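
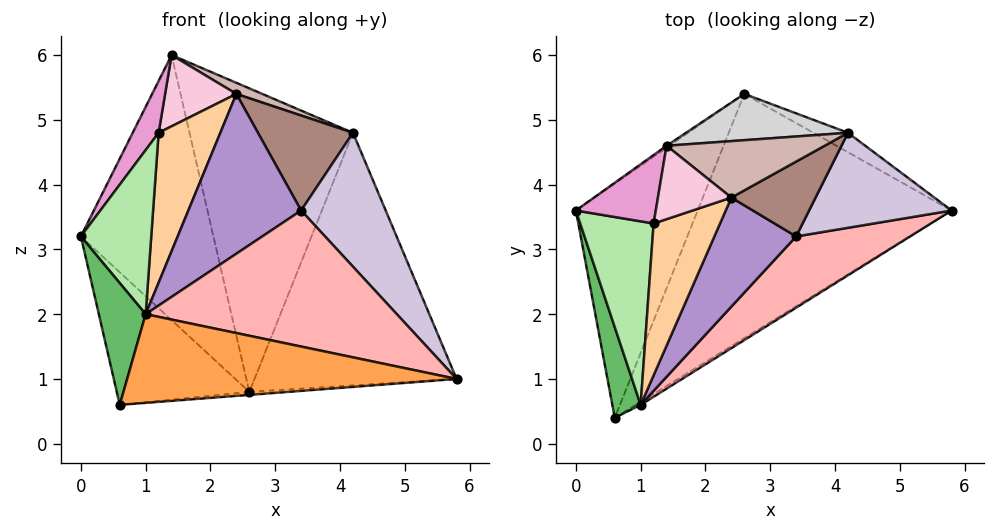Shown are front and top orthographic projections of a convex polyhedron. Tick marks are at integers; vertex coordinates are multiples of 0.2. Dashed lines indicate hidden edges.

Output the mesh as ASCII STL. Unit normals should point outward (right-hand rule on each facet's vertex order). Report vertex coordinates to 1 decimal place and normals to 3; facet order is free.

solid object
 facet normal -0.753 0.324 -0.573
  outer loop
   vertex 2.6 5.4 0.8
   vertex 0.6 0.4 0.6
   vertex 0.0 3.6 3.2
  endloop
 endfacet
 facet normal 0.069 0.012 -0.998
  outer loop
   vertex 2.6 5.4 0.8
   vertex 5.8 3.6 1.0
   vertex 0.6 0.4 0.6
  endloop
 endfacet
 facet normal 0.525 -0.850 -0.029
  outer loop
   vertex 1.0 0.6 2.0
   vertex 0.6 0.4 0.6
   vertex 5.8 3.6 1.0
  endloop
 endfacet
 facet normal -0.121 -0.698 0.706
  outer loop
   vertex 1.0 0.6 2.0
   vertex 2.4 3.8 5.4
   vertex 1.2 3.4 4.8
  endloop
 endfacet
 facet normal -0.861 -0.409 0.304
  outer loop
   vertex 1.0 0.6 2.0
   vertex 0.0 3.6 3.2
   vertex 0.6 0.4 0.6
  endloop
 endfacet
 facet normal -0.741 -0.447 0.500
  outer loop
   vertex 1.0 0.6 2.0
   vertex 1.2 3.4 4.8
   vertex 0.0 3.6 3.2
  endloop
 endfacet
 facet normal 0.492 0.868 -0.067
  outer loop
   vertex 4.2 4.8 4.8
   vertex 5.8 3.6 1.0
   vertex 2.6 5.4 0.8
  endloop
 endfacet
 facet normal 0.545 -0.743 0.389
  outer loop
   vertex 3.4 3.2 3.6
   vertex 1.0 0.6 2.0
   vertex 5.8 3.6 1.0
  endloop
 endfacet
 facet normal 0.461 -0.733 0.500
  outer loop
   vertex 3.4 3.2 3.6
   vertex 2.4 3.8 5.4
   vertex 1.0 0.6 2.0
  endloop
 endfacet
 facet normal 0.607 -0.648 0.460
  outer loop
   vertex 3.4 3.2 3.6
   vertex 5.8 3.6 1.0
   vertex 4.2 4.8 4.8
  endloop
 endfacet
 facet normal 0.541 -0.661 0.521
  outer loop
   vertex 3.4 3.2 3.6
   vertex 4.2 4.8 4.8
   vertex 2.4 3.8 5.4
  endloop
 endfacet
 facet normal 0.398 -0.177 0.900
  outer loop
   vertex 1.4 4.6 6.0
   vertex 2.4 3.8 5.4
   vertex 4.2 4.8 4.8
  endloop
 endfacet
 facet normal -0.758 -0.393 0.520
  outer loop
   vertex 1.4 4.6 6.0
   vertex 0.0 3.6 3.2
   vertex 1.2 3.4 4.8
  endloop
 endfacet
 facet normal -0.126 -0.691 0.712
  outer loop
   vertex 1.4 4.6 6.0
   vertex 1.2 3.4 4.8
   vertex 2.4 3.8 5.4
  endloop
 endfacet
 facet normal -0.573 0.820 -0.006
  outer loop
   vertex 1.4 4.6 6.0
   vertex 2.6 5.4 0.8
   vertex 0.0 3.6 3.2
  endloop
 endfacet
 facet normal -0.006 0.989 0.151
  outer loop
   vertex 1.4 4.6 6.0
   vertex 4.2 4.8 4.8
   vertex 2.6 5.4 0.8
  endloop
 endfacet
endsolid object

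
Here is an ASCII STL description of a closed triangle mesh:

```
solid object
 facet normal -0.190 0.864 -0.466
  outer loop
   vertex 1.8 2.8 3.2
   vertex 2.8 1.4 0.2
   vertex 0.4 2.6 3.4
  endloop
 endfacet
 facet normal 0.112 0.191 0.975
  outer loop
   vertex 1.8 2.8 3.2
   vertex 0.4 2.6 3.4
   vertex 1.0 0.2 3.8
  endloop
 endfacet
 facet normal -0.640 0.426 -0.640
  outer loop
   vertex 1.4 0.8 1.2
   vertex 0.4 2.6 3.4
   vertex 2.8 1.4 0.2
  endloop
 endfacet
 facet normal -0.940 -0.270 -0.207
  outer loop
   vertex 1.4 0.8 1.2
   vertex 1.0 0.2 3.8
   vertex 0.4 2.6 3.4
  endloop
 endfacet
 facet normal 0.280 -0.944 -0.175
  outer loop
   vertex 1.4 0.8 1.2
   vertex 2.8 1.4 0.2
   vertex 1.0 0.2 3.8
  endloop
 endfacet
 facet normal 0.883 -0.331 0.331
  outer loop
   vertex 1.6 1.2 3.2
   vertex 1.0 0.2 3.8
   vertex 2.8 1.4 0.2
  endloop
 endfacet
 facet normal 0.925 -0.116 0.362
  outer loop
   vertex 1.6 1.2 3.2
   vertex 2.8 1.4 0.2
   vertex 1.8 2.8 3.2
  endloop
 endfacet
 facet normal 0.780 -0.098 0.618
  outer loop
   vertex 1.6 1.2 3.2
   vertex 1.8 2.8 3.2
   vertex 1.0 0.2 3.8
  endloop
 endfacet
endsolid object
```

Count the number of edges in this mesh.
12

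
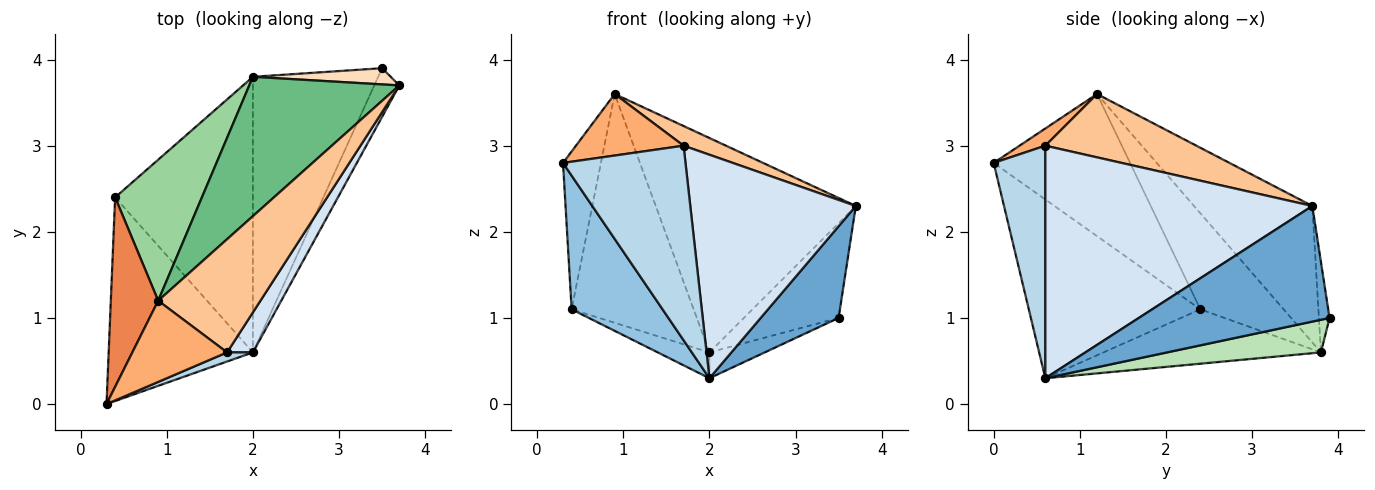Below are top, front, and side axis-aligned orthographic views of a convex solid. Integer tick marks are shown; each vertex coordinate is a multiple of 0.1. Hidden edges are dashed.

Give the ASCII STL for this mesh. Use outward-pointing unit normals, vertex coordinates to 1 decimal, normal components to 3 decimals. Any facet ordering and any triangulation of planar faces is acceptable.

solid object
 facet normal 0.908 -0.371 -0.197
  outer loop
   vertex 3.5 3.9 1.0
   vertex 3.7 3.7 2.3
   vertex 2.0 0.6 0.3
  endloop
 endfacet
 facet normal -0.719 -0.381 -0.581
  outer loop
   vertex 0.4 2.4 1.1
   vertex 2.0 0.6 0.3
   vertex 0.3 0.0 2.8
  endloop
 endfacet
 facet normal 0.388 -0.921 0.043
  outer loop
   vertex 1.7 0.6 3.0
   vertex 0.3 0.0 2.8
   vertex 2.0 0.6 0.3
  endloop
 endfacet
 facet normal 0.846 -0.525 0.094
  outer loop
   vertex 1.7 0.6 3.0
   vertex 2.0 0.6 0.3
   vertex 3.7 3.7 2.3
  endloop
 endfacet
 facet normal -0.917 0.255 0.306
  outer loop
   vertex 0.9 1.2 3.6
   vertex 0.4 2.4 1.1
   vertex 0.3 0.0 2.8
  endloop
 endfacet
 facet normal 0.143 -0.598 0.789
  outer loop
   vertex 0.9 1.2 3.6
   vertex 0.3 0.0 2.8
   vertex 1.7 0.6 3.0
  endloop
 endfacet
 facet normal 0.521 -0.146 0.841
  outer loop
   vertex 0.9 1.2 3.6
   vertex 1.7 0.6 3.0
   vertex 3.7 3.7 2.3
  endloop
 endfacet
 facet normal -0.110 0.980 0.168
  outer loop
   vertex 2.0 3.8 0.6
   vertex 3.7 3.7 2.3
   vertex 3.5 3.9 1.0
  endloop
 endfacet
 facet normal -0.444 0.751 0.488
  outer loop
   vertex 2.0 3.8 0.6
   vertex 0.9 1.2 3.6
   vertex 3.7 3.7 2.3
  endloop
 endfacet
 facet normal -0.502 0.736 0.454
  outer loop
   vertex 2.0 3.8 0.6
   vertex 0.4 2.4 1.1
   vertex 0.9 1.2 3.6
  endloop
 endfacet
 facet normal 0.251 0.090 -0.964
  outer loop
   vertex 2.0 3.8 0.6
   vertex 3.5 3.9 1.0
   vertex 2.0 0.6 0.3
  endloop
 endfacet
 facet normal -0.366 0.087 -0.927
  outer loop
   vertex 2.0 3.8 0.6
   vertex 2.0 0.6 0.3
   vertex 0.4 2.4 1.1
  endloop
 endfacet
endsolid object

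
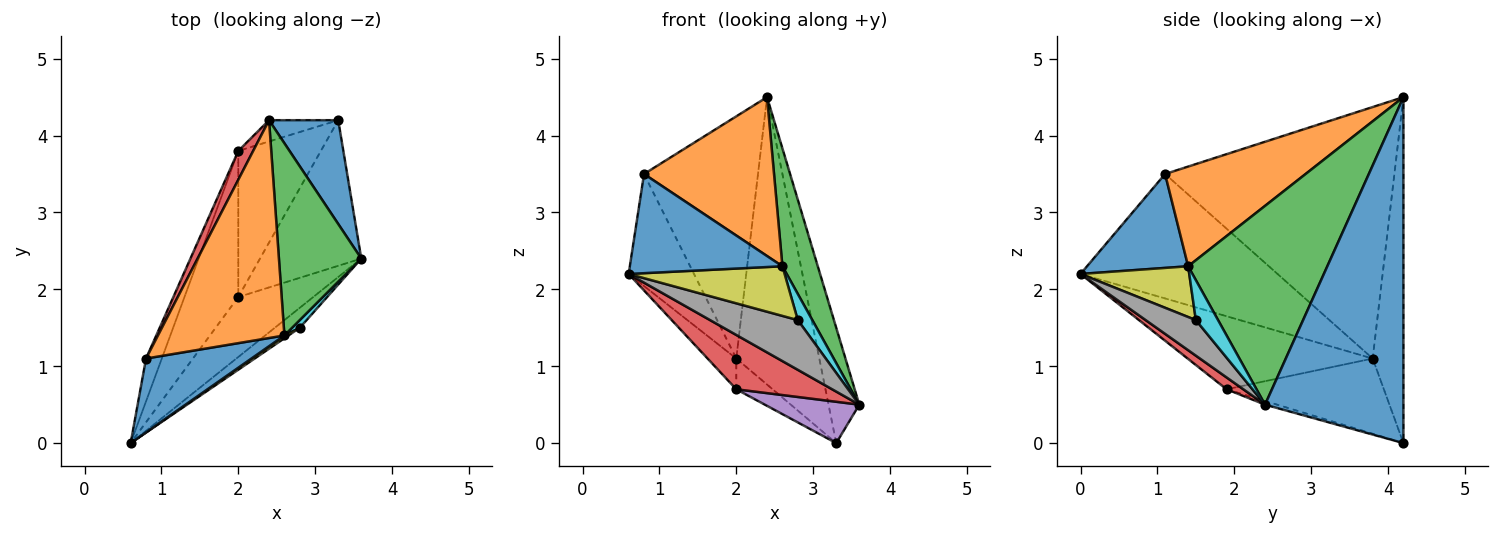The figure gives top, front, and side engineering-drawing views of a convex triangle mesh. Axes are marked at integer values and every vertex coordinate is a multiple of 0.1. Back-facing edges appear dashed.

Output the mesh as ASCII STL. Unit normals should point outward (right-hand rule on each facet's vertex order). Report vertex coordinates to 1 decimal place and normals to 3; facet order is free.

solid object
 facet normal 0.958 0.213 0.192
  outer loop
   vertex 3.3 4.2 0.0
   vertex 2.4 4.2 4.5
   vertex 3.6 2.4 0.5
  endloop
 endfacet
 facet normal -0.346 0.935 -0.069
  outer loop
   vertex 2.0 3.8 1.1
   vertex 2.4 4.2 4.5
   vertex 3.3 4.2 0.0
  endloop
 endfacet
 facet normal 0.899 -0.229 0.373
  outer loop
   vertex 2.6 1.4 2.3
   vertex 3.6 2.4 0.5
   vertex 2.4 4.2 4.5
  endloop
 endfacet
 facet normal 0.116 -0.667 -0.736
  outer loop
   vertex 2.0 1.9 0.7
   vertex 3.6 2.4 0.5
   vertex 0.6 0.0 2.2
  endloop
 endfacet
 facet normal -0.035 -0.273 -0.961
  outer loop
   vertex 2.0 1.9 0.7
   vertex 3.3 4.2 0.0
   vertex 3.6 2.4 0.5
  endloop
 endfacet
 facet normal -0.799 0.124 -0.589
  outer loop
   vertex 2.0 1.9 0.7
   vertex 0.6 0.0 2.2
   vertex 2.0 3.8 1.1
  endloop
 endfacet
 facet normal -0.665 0.154 -0.730
  outer loop
   vertex 2.0 1.9 0.7
   vertex 2.0 3.8 1.1
   vertex 3.3 4.2 0.0
  endloop
 endfacet
 facet normal 0.469 -0.819 -0.329
  outer loop
   vertex 2.8 1.5 1.6
   vertex 0.6 0.0 2.2
   vertex 3.6 2.4 0.5
  endloop
 endfacet
 facet normal 0.571 -0.819 0.046
  outer loop
   vertex 2.8 1.5 1.6
   vertex 2.6 1.4 2.3
   vertex 0.6 0.0 2.2
  endloop
 endfacet
 facet normal 0.826 -0.540 0.159
  outer loop
   vertex 2.8 1.5 1.6
   vertex 3.6 2.4 0.5
   vertex 2.6 1.4 2.3
  endloop
 endfacet
 facet normal 0.469 -0.708 0.527
  outer loop
   vertex 0.8 1.1 3.5
   vertex 0.6 0.0 2.2
   vertex 2.6 1.4 2.3
  endloop
 endfacet
 facet normal 0.537 -0.497 0.681
  outer loop
   vertex 0.8 1.1 3.5
   vertex 2.6 1.4 2.3
   vertex 2.4 4.2 4.5
  endloop
 endfacet
 facet normal -0.942 0.313 -0.120
  outer loop
   vertex 0.8 1.1 3.5
   vertex 2.0 3.8 1.1
   vertex 0.6 0.0 2.2
  endloop
 endfacet
 facet normal -0.894 0.444 0.053
  outer loop
   vertex 0.8 1.1 3.5
   vertex 2.4 4.2 4.5
   vertex 2.0 3.8 1.1
  endloop
 endfacet
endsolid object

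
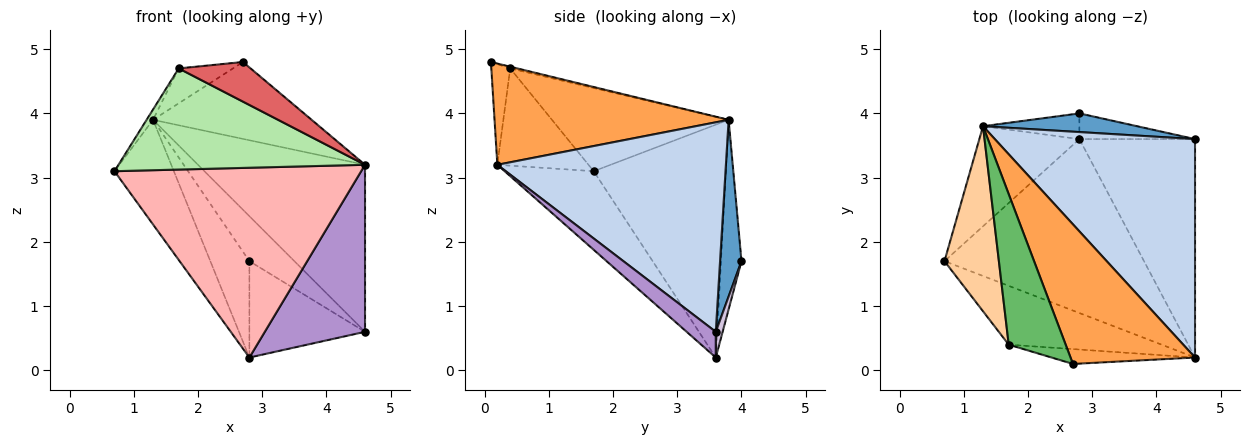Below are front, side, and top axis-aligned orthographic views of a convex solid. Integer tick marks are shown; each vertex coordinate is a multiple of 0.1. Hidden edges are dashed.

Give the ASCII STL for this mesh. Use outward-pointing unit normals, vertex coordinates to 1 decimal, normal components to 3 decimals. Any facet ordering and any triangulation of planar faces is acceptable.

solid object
 facet normal 0.403 0.845 0.351
  outer loop
   vertex 1.3 3.8 3.9
   vertex 4.6 3.6 0.6
   vertex 2.8 4.0 1.7
  endloop
 endfacet
 facet normal 0.639 0.467 0.611
  outer loop
   vertex 4.6 0.2 3.2
   vertex 4.6 3.6 0.6
   vertex 1.3 3.8 3.9
  endloop
 endfacet
 facet normal 0.580 0.393 0.713
  outer loop
   vertex 4.6 0.2 3.2
   vertex 1.3 3.8 3.9
   vertex 2.7 0.1 4.8
  endloop
 endfacet
 facet normal -0.836 0.030 0.547
  outer loop
   vertex 1.7 0.4 4.7
   vertex 1.3 3.8 3.9
   vertex 0.7 1.7 3.1
  endloop
 endfacet
 facet normal -0.030 0.226 0.974
  outer loop
   vertex 1.7 0.4 4.7
   vertex 2.7 0.1 4.8
   vertex 1.3 3.8 3.9
  endloop
 endfacet
 facet normal -0.304 -0.823 -0.479
  outer loop
   vertex 1.7 0.4 4.7
   vertex 0.7 1.7 3.1
   vertex 4.6 0.2 3.2
  endloop
 endfacet
 facet normal -0.239 -0.909 -0.340
  outer loop
   vertex 1.7 0.4 4.7
   vertex 4.6 0.2 3.2
   vertex 2.7 0.1 4.8
  endloop
 endfacet
 facet normal -0.257 -0.712 -0.653
  outer loop
   vertex 2.8 3.6 0.2
   vertex 4.6 0.2 3.2
   vertex 0.7 1.7 3.1
  endloop
 endfacet
 facet normal 0.174 -0.598 -0.782
  outer loop
   vertex 2.8 3.6 0.2
   vertex 4.6 3.6 0.6
   vertex 4.6 0.2 3.2
  endloop
 endfacet
 facet normal 0.057 0.965 -0.257
  outer loop
   vertex 2.8 3.6 0.2
   vertex 2.8 4.0 1.7
   vertex 4.6 3.6 0.6
  endloop
 endfacet
 facet normal -0.849 0.382 -0.365
  outer loop
   vertex 2.8 3.6 0.2
   vertex 0.7 1.7 3.1
   vertex 1.3 3.8 3.9
  endloop
 endfacet
 facet normal -0.452 0.862 -0.230
  outer loop
   vertex 2.8 3.6 0.2
   vertex 1.3 3.8 3.9
   vertex 2.8 4.0 1.7
  endloop
 endfacet
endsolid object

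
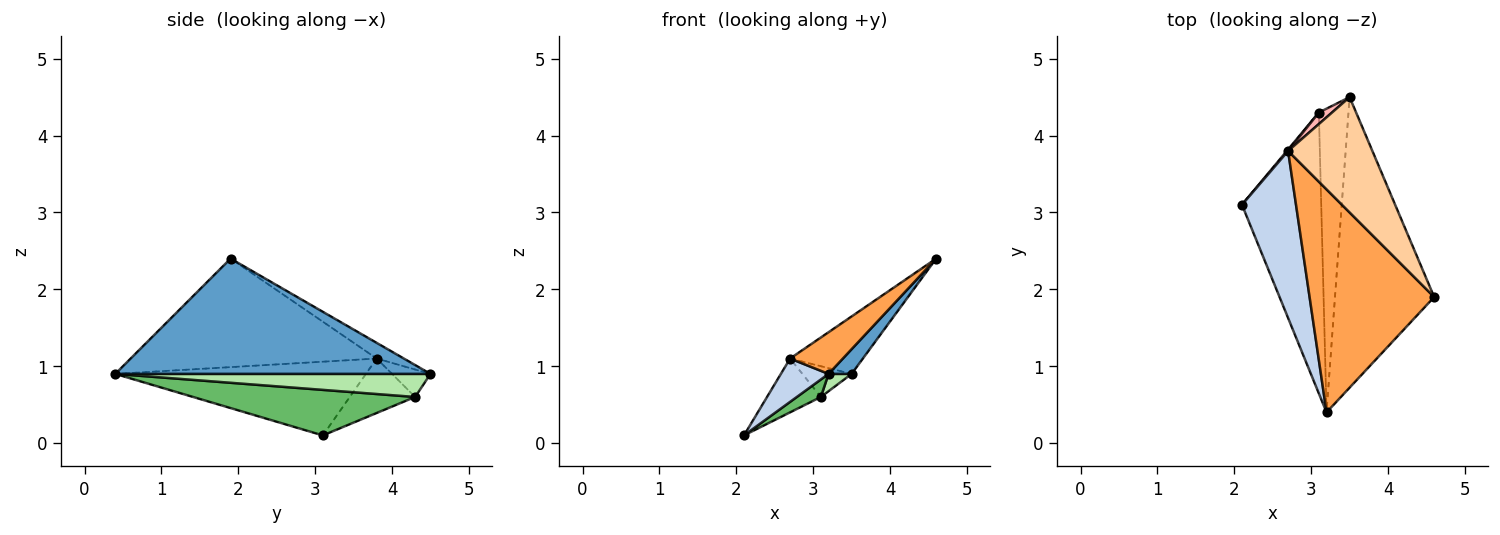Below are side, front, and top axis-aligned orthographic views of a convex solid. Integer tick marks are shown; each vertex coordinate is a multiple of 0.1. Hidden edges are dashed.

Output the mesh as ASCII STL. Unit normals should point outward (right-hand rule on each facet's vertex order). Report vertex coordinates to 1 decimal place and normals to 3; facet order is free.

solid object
 facet normal 0.757 -0.055 -0.651
  outer loop
   vertex 3.5 4.5 0.9
   vertex 4.6 1.9 2.4
   vertex 3.2 0.4 0.9
  endloop
 endfacet
 facet normal -0.797 -0.152 0.584
  outer loop
   vertex 2.7 3.8 1.1
   vertex 2.1 3.1 0.1
   vertex 3.2 0.4 0.9
  endloop
 endfacet
 facet normal -0.650 -0.140 0.747
  outer loop
   vertex 2.7 3.8 1.1
   vertex 3.2 0.4 0.9
   vertex 4.6 1.9 2.4
  endloop
 endfacet
 facet normal -0.164 0.440 0.883
  outer loop
   vertex 2.7 3.8 1.1
   vertex 4.6 1.9 2.4
   vertex 3.5 4.5 0.9
  endloop
 endfacet
 facet normal 0.498 -0.054 -0.866
  outer loop
   vertex 3.1 4.3 0.6
   vertex 3.2 0.4 0.9
   vertex 2.1 3.1 0.1
  endloop
 endfacet
 facet normal 0.614 -0.045 -0.788
  outer loop
   vertex 3.1 4.3 0.6
   vertex 3.5 4.5 0.9
   vertex 3.2 0.4 0.9
  endloop
 endfacet
 facet normal -0.772 0.636 0.018
  outer loop
   vertex 3.1 4.3 0.6
   vertex 2.1 3.1 0.1
   vertex 2.7 3.8 1.1
  endloop
 endfacet
 facet normal -0.590 0.756 0.283
  outer loop
   vertex 3.1 4.3 0.6
   vertex 2.7 3.8 1.1
   vertex 3.5 4.5 0.9
  endloop
 endfacet
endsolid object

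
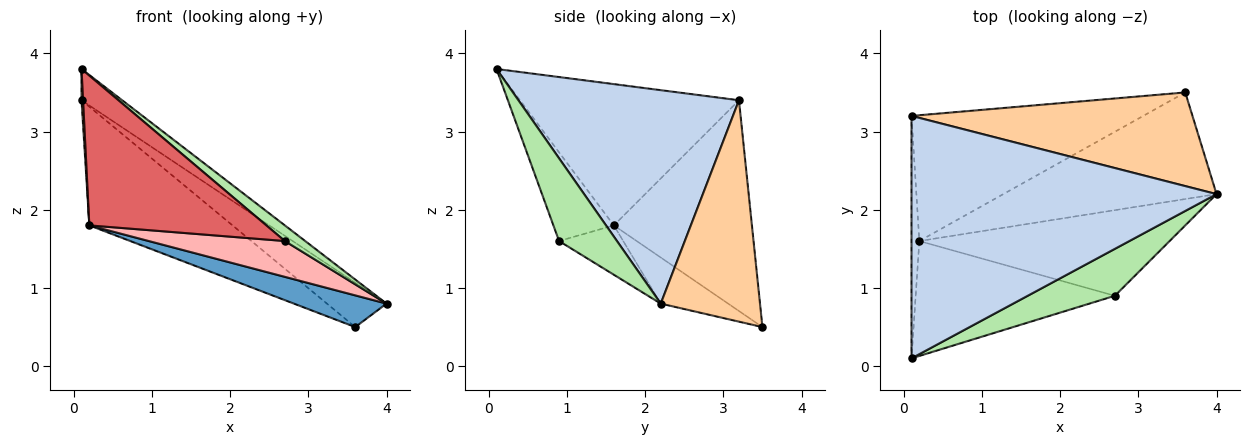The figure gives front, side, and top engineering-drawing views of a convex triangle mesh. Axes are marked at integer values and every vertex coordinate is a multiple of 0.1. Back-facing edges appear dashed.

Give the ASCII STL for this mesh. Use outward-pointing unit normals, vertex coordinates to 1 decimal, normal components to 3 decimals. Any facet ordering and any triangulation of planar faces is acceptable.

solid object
 facet normal -0.203 -0.279 -0.939
  outer loop
   vertex 0.2 1.6 1.8
   vertex 3.6 3.5 0.5
   vertex 4.0 2.2 0.8
  endloop
 endfacet
 facet normal 0.570 0.105 0.815
  outer loop
   vertex 0.1 3.2 3.4
   vertex 0.1 0.1 3.8
   vertex 4.0 2.2 0.8
  endloop
 endfacet
 facet normal -0.998 -0.007 -0.055
  outer loop
   vertex 0.1 3.2 3.4
   vertex 0.2 1.6 1.8
   vertex 0.1 0.1 3.8
  endloop
 endfacet
 facet normal 0.580 0.348 0.736
  outer loop
   vertex 0.1 3.2 3.4
   vertex 4.0 2.2 0.8
   vertex 3.6 3.5 0.5
  endloop
 endfacet
 facet normal -0.552 0.572 -0.607
  outer loop
   vertex 0.1 3.2 3.4
   vertex 3.6 3.5 0.5
   vertex 0.2 1.6 1.8
  endloop
 endfacet
 facet normal 0.669 -0.235 0.705
  outer loop
   vertex 2.7 0.9 1.6
   vertex 4.0 2.2 0.8
   vertex 0.1 0.1 3.8
  endloop
 endfacet
 facet normal -0.261 -0.766 -0.587
  outer loop
   vertex 2.7 0.9 1.6
   vertex 0.1 0.1 3.8
   vertex 0.2 1.6 1.8
  endloop
 endfacet
 facet normal -0.179 -0.380 -0.908
  outer loop
   vertex 2.7 0.9 1.6
   vertex 0.2 1.6 1.8
   vertex 4.0 2.2 0.8
  endloop
 endfacet
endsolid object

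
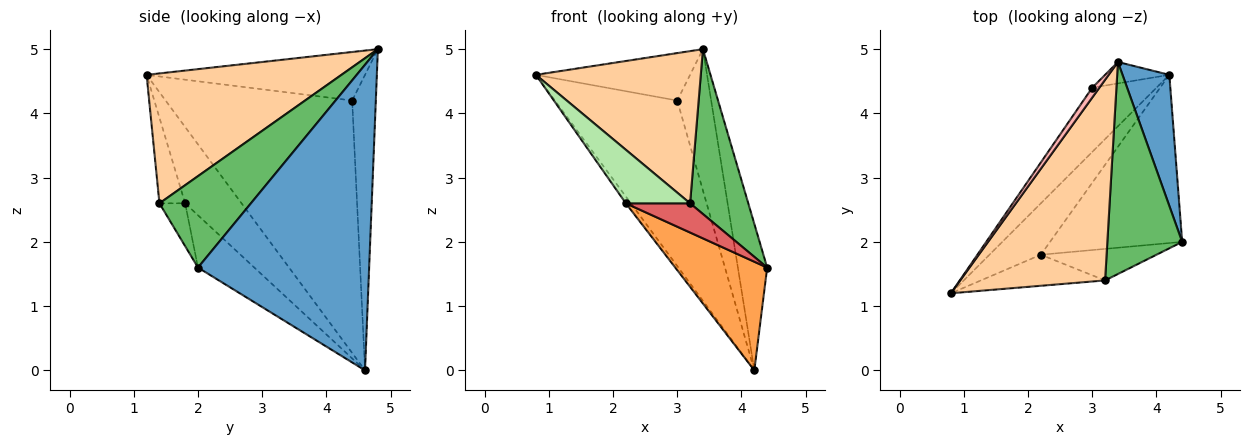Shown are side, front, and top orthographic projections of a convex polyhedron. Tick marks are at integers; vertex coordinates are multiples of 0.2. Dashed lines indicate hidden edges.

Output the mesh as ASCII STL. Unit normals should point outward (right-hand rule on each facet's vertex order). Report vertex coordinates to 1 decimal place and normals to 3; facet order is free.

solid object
 facet normal 0.975 0.167 0.149
  outer loop
   vertex 4.2 4.6 0.0
   vertex 3.4 4.8 5.0
   vertex 4.4 2.0 1.6
  endloop
 endfacet
 facet normal -0.827 0.074 -0.557
  outer loop
   vertex 2.2 1.8 2.6
   vertex 0.8 1.2 4.6
   vertex 4.2 4.6 0.0
  endloop
 endfacet
 facet normal -0.316 -0.515 -0.797
  outer loop
   vertex 2.2 1.8 2.6
   vertex 4.2 4.6 0.0
   vertex 4.4 2.0 1.6
  endloop
 endfacet
 facet normal 0.581 -0.492 0.648
  outer loop
   vertex 3.2 1.4 2.6
   vertex 3.4 4.8 5.0
   vertex 0.8 1.2 4.6
  endloop
 endfacet
 facet normal 0.694 -0.442 0.568
  outer loop
   vertex 3.2 1.4 2.6
   vertex 4.4 2.0 1.6
   vertex 3.4 4.8 5.0
  endloop
 endfacet
 facet normal -0.327 -0.817 -0.474
  outer loop
   vertex 3.2 1.4 2.6
   vertex 0.8 1.2 4.6
   vertex 2.2 1.8 2.6
  endloop
 endfacet
 facet normal -0.262 -0.656 -0.708
  outer loop
   vertex 3.2 1.4 2.6
   vertex 2.2 1.8 2.6
   vertex 4.4 2.0 1.6
  endloop
 endfacet
 facet normal -0.811 0.573 0.119
  outer loop
   vertex 3.0 4.4 4.2
   vertex 0.8 1.2 4.6
   vertex 3.4 4.8 5.0
  endloop
 endfacet
 facet normal -0.818 0.536 -0.208
  outer loop
   vertex 3.0 4.4 4.2
   vertex 4.2 4.6 0.0
   vertex 0.8 1.2 4.6
  endloop
 endfacet
 facet normal -0.567 0.814 -0.123
  outer loop
   vertex 3.0 4.4 4.2
   vertex 3.4 4.8 5.0
   vertex 4.2 4.6 0.0
  endloop
 endfacet
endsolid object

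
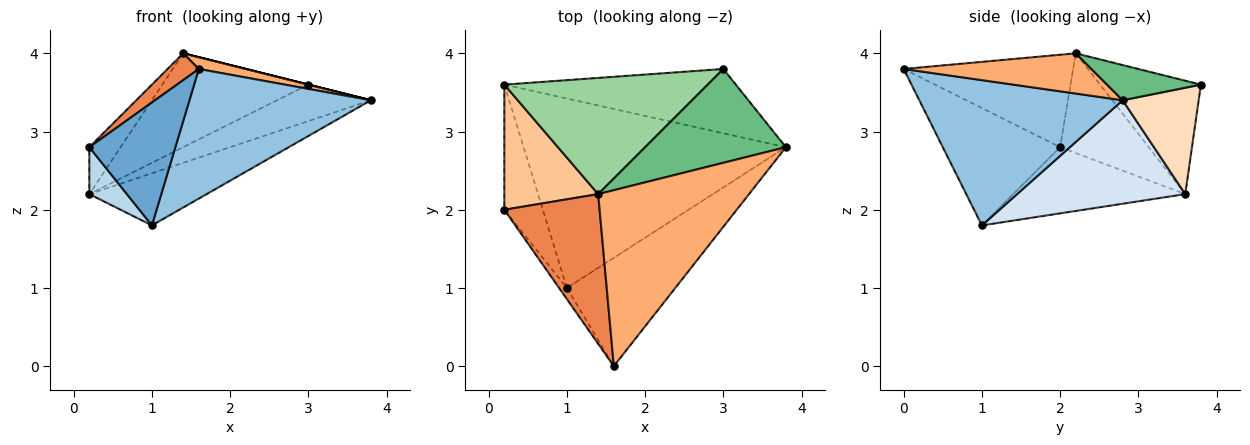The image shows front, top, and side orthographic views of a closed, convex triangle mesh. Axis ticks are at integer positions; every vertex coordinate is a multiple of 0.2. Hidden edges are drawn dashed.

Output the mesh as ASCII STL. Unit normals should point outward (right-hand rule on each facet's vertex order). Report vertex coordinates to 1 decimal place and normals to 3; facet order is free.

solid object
 facet normal -0.805 -0.591 -0.054
  outer loop
   vertex 1.0 1.0 1.8
   vertex 1.6 0.0 3.8
   vertex 0.2 2.0 2.8
  endloop
 endfacet
 facet normal 0.652 -0.582 -0.486
  outer loop
   vertex 1.0 1.0 1.8
   vertex 3.8 2.8 3.4
   vertex 1.6 0.0 3.8
  endloop
 endfacet
 facet normal -0.849 -0.185 -0.494
  outer loop
   vertex 0.2 3.6 2.2
   vertex 1.0 1.0 1.8
   vertex 0.2 2.0 2.8
  endloop
 endfacet
 facet normal 0.356 0.248 -0.901
  outer loop
   vertex 0.2 3.6 2.2
   vertex 3.8 2.8 3.4
   vertex 1.0 1.0 1.8
  endloop
 endfacet
 facet normal -0.691 -0.128 0.712
  outer loop
   vertex 1.4 2.2 4.0
   vertex 0.2 2.0 2.8
   vertex 1.6 0.0 3.8
  endloop
 endfacet
 facet normal 0.257 -0.064 0.964
  outer loop
   vertex 1.4 2.2 4.0
   vertex 1.6 0.0 3.8
   vertex 3.8 2.8 3.4
  endloop
 endfacet
 facet normal -0.705 0.249 0.664
  outer loop
   vertex 1.4 2.2 4.0
   vertex 0.2 3.6 2.2
   vertex 0.2 2.0 2.8
  endloop
 endfacet
 facet normal 0.371 0.458 -0.808
  outer loop
   vertex 3.0 3.8 3.6
   vertex 3.8 2.8 3.4
   vertex 0.2 3.6 2.2
  endloop
 endfacet
 facet normal 0.243 0.000 0.970
  outer loop
   vertex 3.0 3.8 3.6
   vertex 1.4 2.2 4.0
   vertex 3.8 2.8 3.4
  endloop
 endfacet
 facet normal -0.398 0.576 0.714
  outer loop
   vertex 3.0 3.8 3.6
   vertex 0.2 3.6 2.2
   vertex 1.4 2.2 4.0
  endloop
 endfacet
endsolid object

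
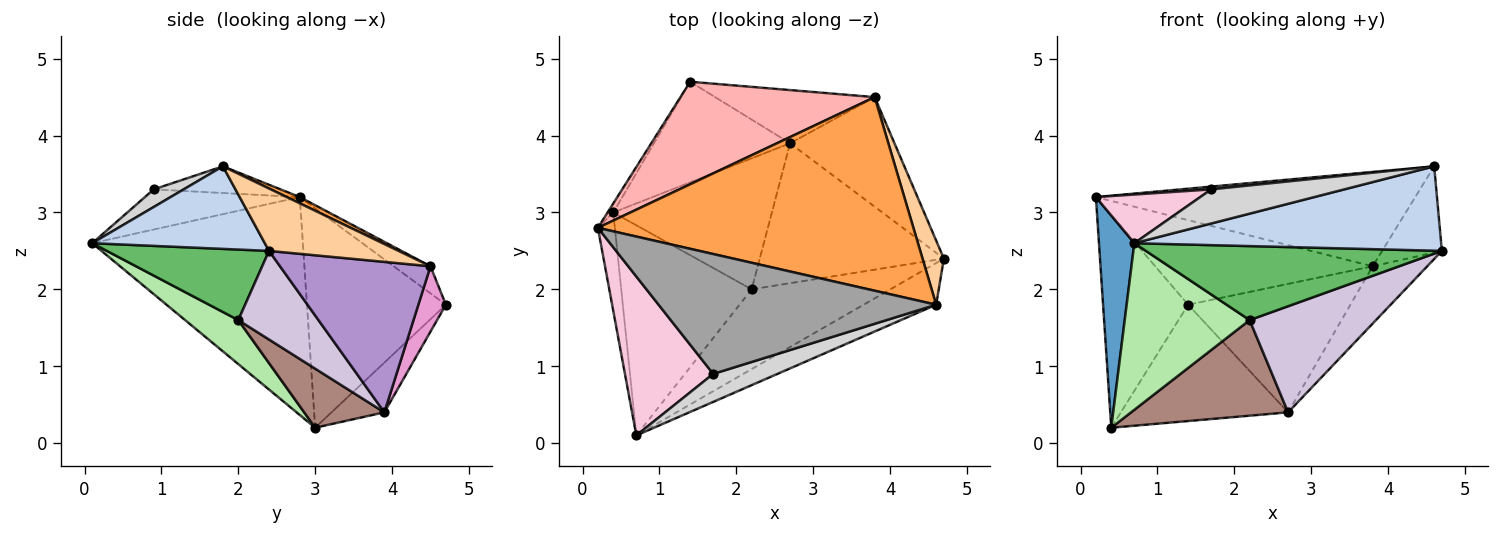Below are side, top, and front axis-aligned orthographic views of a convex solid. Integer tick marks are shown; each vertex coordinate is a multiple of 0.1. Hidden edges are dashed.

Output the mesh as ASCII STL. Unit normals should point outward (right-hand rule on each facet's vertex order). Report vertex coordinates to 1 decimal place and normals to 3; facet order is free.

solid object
 facet normal -0.983 -0.165 -0.077
  outer loop
   vertex 0.4 3.0 0.2
   vertex 0.7 0.1 2.6
   vertex 0.2 2.8 3.2
  endloop
 endfacet
 facet normal 0.450 -0.800 -0.396
  outer loop
   vertex 4.6 1.8 3.6
   vertex 0.7 0.1 2.6
   vertex 4.7 2.4 2.5
  endloop
 endfacet
 facet normal 0.018 0.438 0.899
  outer loop
   vertex 4.6 1.8 3.6
   vertex 3.8 4.5 2.3
   vertex 0.2 2.8 3.2
  endloop
 endfacet
 facet normal 0.867 0.400 0.297
  outer loop
   vertex 4.6 1.8 3.6
   vertex 4.7 2.4 2.5
   vertex 3.8 4.5 2.3
  endloop
 endfacet
 facet normal 0.349 -0.637 -0.687
  outer loop
   vertex 2.2 2.0 1.6
   vertex 4.7 2.4 2.5
   vertex 0.7 0.1 2.6
  endloop
 endfacet
 facet normal 0.256 -0.601 -0.758
  outer loop
   vertex 2.2 2.0 1.6
   vertex 0.7 0.1 2.6
   vertex 0.4 3.0 0.2
  endloop
 endfacet
 facet normal -0.853 0.522 -0.022
  outer loop
   vertex 1.4 4.7 1.8
   vertex 0.4 3.0 0.2
   vertex 0.2 2.8 3.2
  endloop
 endfacet
 facet normal -0.107 0.633 0.767
  outer loop
   vertex 1.4 4.7 1.8
   vertex 0.2 2.8 3.2
   vertex 3.8 4.5 2.3
  endloop
 endfacet
 facet normal 0.788 0.286 -0.546
  outer loop
   vertex 2.7 3.9 0.4
   vertex 3.8 4.5 2.3
   vertex 4.7 2.4 2.5
  endloop
 endfacet
 facet normal 0.358 -0.564 -0.744
  outer loop
   vertex 2.7 3.9 0.4
   vertex 4.7 2.4 2.5
   vertex 2.2 2.0 1.6
  endloop
 endfacet
 facet normal 0.288 -0.564 -0.774
  outer loop
   vertex 2.7 3.9 0.4
   vertex 2.2 2.0 1.6
   vertex 0.4 3.0 0.2
  endloop
 endfacet
 facet normal -0.233 0.736 -0.636
  outer loop
   vertex 2.7 3.9 0.4
   vertex 0.4 3.0 0.2
   vertex 1.4 4.7 1.8
  endloop
 endfacet
 facet normal 0.155 0.913 -0.378
  outer loop
   vertex 2.7 3.9 0.4
   vertex 1.4 4.7 1.8
   vertex 3.8 4.5 2.3
  endloop
 endfacet
 facet normal -0.399 -0.269 0.877
  outer loop
   vertex 1.7 0.9 3.3
   vertex 0.2 2.8 3.2
   vertex 0.7 0.1 2.6
  endloop
 endfacet
 facet normal -0.096 -0.023 0.995
  outer loop
   vertex 1.7 0.9 3.3
   vertex 4.6 1.8 3.6
   vertex 0.2 2.8 3.2
  endloop
 endfacet
 facet normal 0.172 -0.761 0.625
  outer loop
   vertex 1.7 0.9 3.3
   vertex 0.7 0.1 2.6
   vertex 4.6 1.8 3.6
  endloop
 endfacet
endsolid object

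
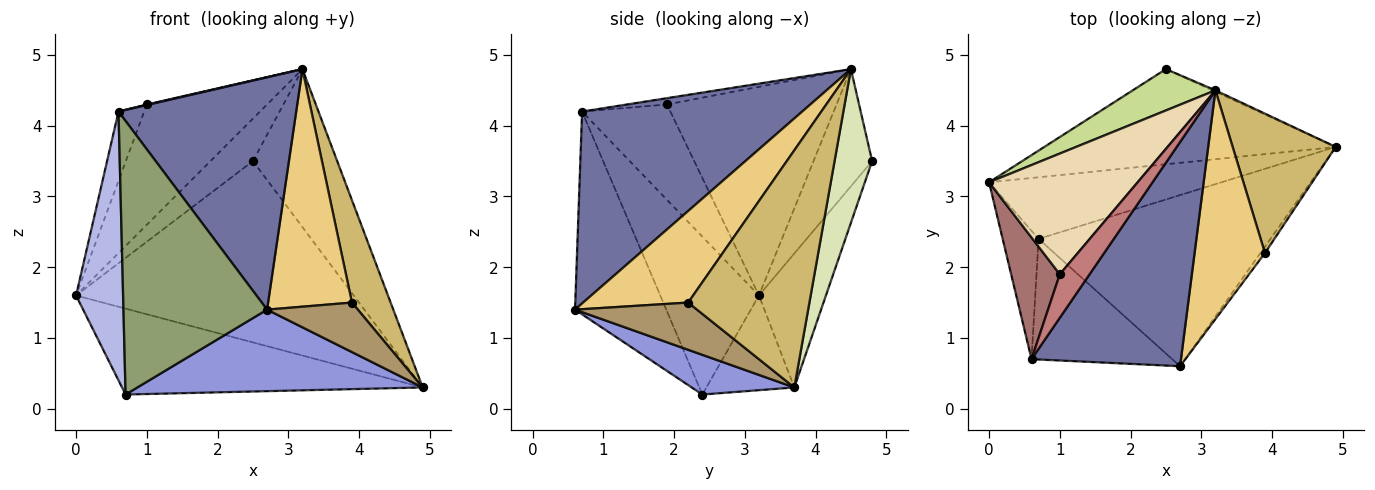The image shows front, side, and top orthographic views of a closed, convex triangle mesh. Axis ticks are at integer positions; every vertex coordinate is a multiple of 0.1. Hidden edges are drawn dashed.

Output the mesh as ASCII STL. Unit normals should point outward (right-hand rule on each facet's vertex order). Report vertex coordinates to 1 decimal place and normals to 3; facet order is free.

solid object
 facet normal 0.665 -0.537 0.518
  outer loop
   vertex 0.6 0.7 4.2
   vertex 2.7 0.6 1.4
   vertex 3.2 4.5 4.8
  endloop
 endfacet
 facet normal -0.231 0.790 -0.567
  outer loop
   vertex 0.7 2.4 0.2
   vertex 0.0 3.2 1.6
   vertex 4.9 3.7 0.3
  endloop
 endfacet
 facet normal 0.153 -0.425 -0.892
  outer loop
   vertex 0.7 2.4 0.2
   vertex 4.9 3.7 0.3
   vertex 2.7 0.6 1.4
  endloop
 endfacet
 facet normal -0.884 -0.422 -0.201
  outer loop
   vertex 0.7 2.4 0.2
   vertex 0.6 0.7 4.2
   vertex 0.0 3.2 1.6
  endloop
 endfacet
 facet normal -0.503 -0.791 -0.349
  outer loop
   vertex 0.7 2.4 0.2
   vertex 2.7 0.6 1.4
   vertex 0.6 0.7 4.2
  endloop
 endfacet
 facet normal -0.209 0.866 -0.454
  outer loop
   vertex 2.5 4.8 3.5
   vertex 4.9 3.7 0.3
   vertex 0.0 3.2 1.6
  endloop
 endfacet
 facet normal -0.703 0.509 0.496
  outer loop
   vertex 2.5 4.8 3.5
   vertex 0.0 3.2 1.6
   vertex 3.2 4.5 4.8
  endloop
 endfacet
 facet normal 0.407 0.913 -0.009
  outer loop
   vertex 2.5 4.8 3.5
   vertex 3.2 4.5 4.8
   vertex 4.9 3.7 0.3
  endloop
 endfacet
 facet normal 0.800 -0.595 -0.077
  outer loop
   vertex 3.9 2.2 1.5
   vertex 2.7 0.6 1.4
   vertex 4.9 3.7 0.3
  endloop
 endfacet
 facet normal 0.880 -0.281 0.382
  outer loop
   vertex 3.9 2.2 1.5
   vertex 4.9 3.7 0.3
   vertex 3.2 4.5 4.8
  endloop
 endfacet
 facet normal 0.670 -0.535 0.515
  outer loop
   vertex 3.9 2.2 1.5
   vertex 3.2 4.5 4.8
   vertex 2.7 0.6 1.4
  endloop
 endfacet
 facet normal -0.705 0.500 0.502
  outer loop
   vertex 1.0 1.9 4.3
   vertex 3.2 4.5 4.8
   vertex 0.0 3.2 1.6
  endloop
 endfacet
 facet normal -0.862 0.251 0.440
  outer loop
   vertex 1.0 1.9 4.3
   vertex 0.0 3.2 1.6
   vertex 0.6 0.7 4.2
  endloop
 endfacet
 facet normal -0.208 -0.012 0.978
  outer loop
   vertex 1.0 1.9 4.3
   vertex 0.6 0.7 4.2
   vertex 3.2 4.5 4.8
  endloop
 endfacet
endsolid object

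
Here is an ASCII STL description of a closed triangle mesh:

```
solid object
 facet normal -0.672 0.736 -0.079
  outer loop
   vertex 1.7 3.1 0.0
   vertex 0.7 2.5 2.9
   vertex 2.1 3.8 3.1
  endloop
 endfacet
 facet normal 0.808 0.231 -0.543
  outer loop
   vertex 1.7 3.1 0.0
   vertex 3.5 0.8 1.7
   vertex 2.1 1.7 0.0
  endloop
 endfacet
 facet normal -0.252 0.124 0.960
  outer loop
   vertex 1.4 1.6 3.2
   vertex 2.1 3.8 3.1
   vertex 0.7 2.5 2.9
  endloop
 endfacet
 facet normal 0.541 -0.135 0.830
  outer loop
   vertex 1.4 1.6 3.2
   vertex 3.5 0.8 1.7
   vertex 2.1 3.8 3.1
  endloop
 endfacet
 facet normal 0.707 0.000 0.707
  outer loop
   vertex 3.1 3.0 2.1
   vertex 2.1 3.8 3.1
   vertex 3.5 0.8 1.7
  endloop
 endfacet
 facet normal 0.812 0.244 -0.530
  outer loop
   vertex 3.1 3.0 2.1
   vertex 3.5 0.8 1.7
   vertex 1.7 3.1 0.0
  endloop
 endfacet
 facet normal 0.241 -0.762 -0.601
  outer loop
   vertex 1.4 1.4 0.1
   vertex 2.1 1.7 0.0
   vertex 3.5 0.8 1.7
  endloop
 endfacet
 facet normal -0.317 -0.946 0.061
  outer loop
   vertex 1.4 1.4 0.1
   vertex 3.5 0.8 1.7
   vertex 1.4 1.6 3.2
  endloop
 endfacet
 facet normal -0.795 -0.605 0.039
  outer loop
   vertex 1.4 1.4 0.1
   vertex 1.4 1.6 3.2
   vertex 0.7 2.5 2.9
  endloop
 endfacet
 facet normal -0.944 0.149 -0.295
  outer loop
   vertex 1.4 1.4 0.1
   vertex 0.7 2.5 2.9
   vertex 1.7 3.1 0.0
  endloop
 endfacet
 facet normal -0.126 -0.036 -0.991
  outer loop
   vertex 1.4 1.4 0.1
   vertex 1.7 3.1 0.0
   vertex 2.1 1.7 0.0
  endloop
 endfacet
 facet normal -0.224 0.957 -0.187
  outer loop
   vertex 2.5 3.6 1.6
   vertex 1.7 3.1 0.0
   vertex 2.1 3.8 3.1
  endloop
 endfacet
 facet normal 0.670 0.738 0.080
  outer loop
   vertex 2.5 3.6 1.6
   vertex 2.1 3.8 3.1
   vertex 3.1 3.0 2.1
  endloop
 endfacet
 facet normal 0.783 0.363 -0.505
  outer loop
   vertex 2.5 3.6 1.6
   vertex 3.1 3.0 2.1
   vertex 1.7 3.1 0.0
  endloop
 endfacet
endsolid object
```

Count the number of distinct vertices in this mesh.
9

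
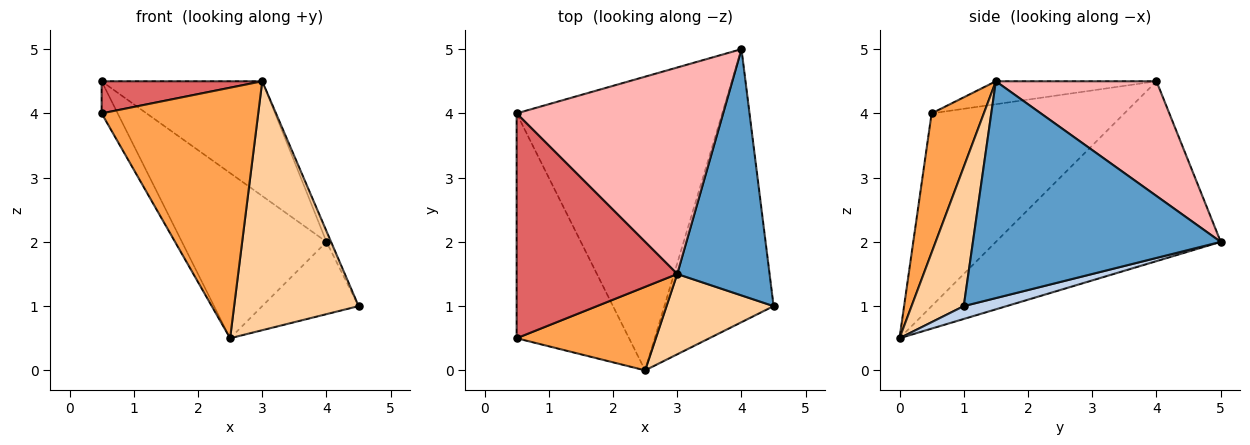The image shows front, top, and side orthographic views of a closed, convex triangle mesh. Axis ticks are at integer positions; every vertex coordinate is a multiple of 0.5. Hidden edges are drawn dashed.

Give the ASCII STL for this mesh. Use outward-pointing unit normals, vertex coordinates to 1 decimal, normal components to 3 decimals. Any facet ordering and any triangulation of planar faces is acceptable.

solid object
 facet normal 0.920 0.017 0.392
  outer loop
   vertex 3.0 1.5 4.5
   vertex 4.5 1.0 1.0
   vertex 4.0 5.0 2.0
  endloop
 endfacet
 facet normal 0.113 0.254 -0.961
  outer loop
   vertex 2.5 0.0 0.5
   vertex 4.0 5.0 2.0
   vertex 4.5 1.0 1.0
  endloop
 endfacet
 facet normal 0.302 -0.905 0.302
  outer loop
   vertex 2.5 0.0 0.5
   vertex 3.0 1.5 4.5
   vertex 0.5 0.5 4.0
  endloop
 endfacet
 facet normal 0.371 -0.884 0.285
  outer loop
   vertex 2.5 0.0 0.5
   vertex 4.5 1.0 1.0
   vertex 3.0 1.5 4.5
  endloop
 endfacet
 facet normal -0.862 0.072 -0.503
  outer loop
   vertex 0.5 4.0 4.5
   vertex 2.5 0.0 0.5
   vertex 0.5 0.5 4.0
  endloop
 endfacet
 facet normal -0.606 0.390 -0.693
  outer loop
   vertex 0.5 4.0 4.5
   vertex 4.0 5.0 2.0
   vertex 2.5 0.0 0.5
  endloop
 endfacet
 facet normal -0.140 -0.140 0.980
  outer loop
   vertex 0.5 4.0 4.5
   vertex 0.5 0.5 4.0
   vertex 3.0 1.5 4.5
  endloop
 endfacet
 facet normal 0.437 0.437 0.786
  outer loop
   vertex 0.5 4.0 4.5
   vertex 3.0 1.5 4.5
   vertex 4.0 5.0 2.0
  endloop
 endfacet
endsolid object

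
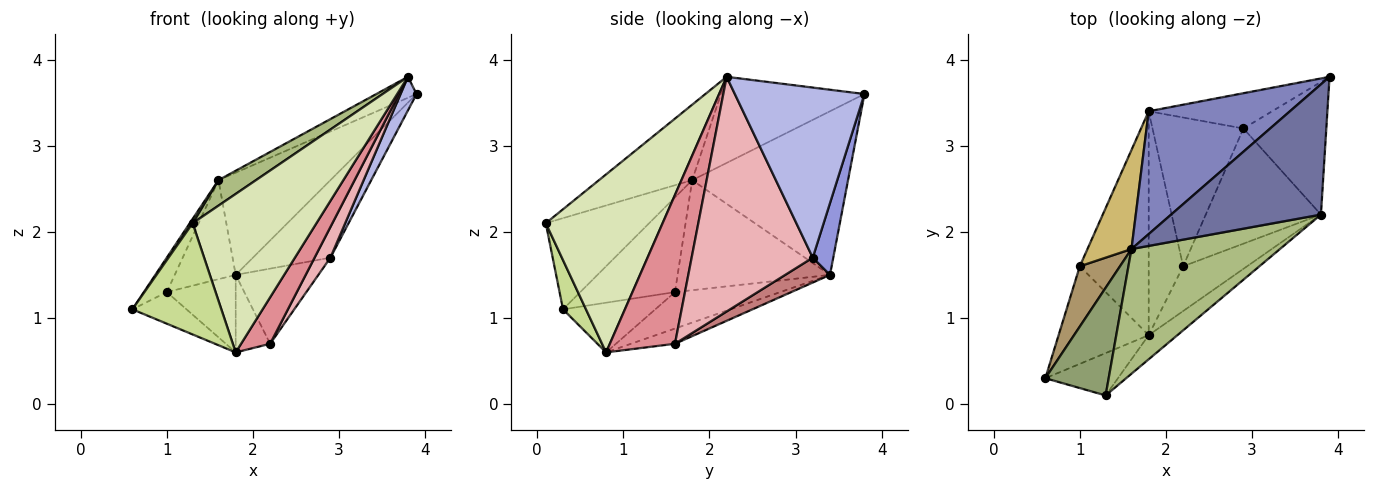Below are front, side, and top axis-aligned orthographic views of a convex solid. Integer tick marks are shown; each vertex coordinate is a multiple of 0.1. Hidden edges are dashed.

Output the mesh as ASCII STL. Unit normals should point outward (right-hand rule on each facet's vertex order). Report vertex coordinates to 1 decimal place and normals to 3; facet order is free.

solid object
 facet normal -0.494 0.138 0.859
  outer loop
   vertex 1.6 1.8 2.6
   vertex 3.8 2.2 3.8
   vertex 3.9 3.8 3.6
  endloop
 endfacet
 facet normal -0.665 0.478 0.574
  outer loop
   vertex 1.6 1.8 2.6
   vertex 3.9 3.8 3.6
   vertex 1.8 3.4 1.5
  endloop
 endfacet
 facet normal 0.234 0.885 -0.403
  outer loop
   vertex 2.9 3.2 1.7
   vertex 1.8 3.4 1.5
   vertex 3.9 3.8 3.6
  endloop
 endfacet
 facet normal 0.893 -0.110 -0.435
  outer loop
   vertex 2.9 3.2 1.7
   vertex 3.9 3.8 3.6
   vertex 3.8 2.2 3.8
  endloop
 endfacet
 facet normal -0.821 -0.023 0.570
  outer loop
   vertex 1.3 0.1 2.1
   vertex 1.6 1.8 2.6
   vertex 0.6 0.3 1.1
  endloop
 endfacet
 facet normal -0.446 -0.179 0.877
  outer loop
   vertex 1.3 0.1 2.1
   vertex 3.8 2.2 3.8
   vertex 1.6 1.8 2.6
  endloop
 endfacet
 facet normal 0.234 -0.909 -0.346
  outer loop
   vertex 1.3 0.1 2.1
   vertex 0.6 0.3 1.1
   vertex 1.8 0.8 0.6
  endloop
 endfacet
 facet normal 0.682 -0.723 -0.110
  outer loop
   vertex 1.3 0.1 2.1
   vertex 1.8 0.8 0.6
   vertex 3.8 2.2 3.8
  endloop
 endfacet
 facet normal -0.898 0.218 0.381
  outer loop
   vertex 1.0 1.6 1.3
   vertex 0.6 0.3 1.1
   vertex 1.6 1.8 2.6
  endloop
 endfacet
 facet normal -0.870 0.348 0.348
  outer loop
   vertex 1.0 1.6 1.3
   vertex 1.6 1.8 2.6
   vertex 1.8 3.4 1.5
  endloop
 endfacet
 facet normal -0.465 0.273 -0.843
  outer loop
   vertex 1.0 1.6 1.3
   vertex 1.8 0.8 0.6
   vertex 0.6 0.3 1.1
  endloop
 endfacet
 facet normal -0.447 0.293 -0.845
  outer loop
   vertex 1.0 1.6 1.3
   vertex 1.8 3.4 1.5
   vertex 1.8 0.8 0.6
  endloop
 endfacet
 facet normal -0.386 0.302 -0.872
  outer loop
   vertex 2.2 1.6 0.7
   vertex 1.8 0.8 0.6
   vertex 1.8 3.4 1.5
  endloop
 endfacet
 facet normal 0.237 0.438 -0.867
  outer loop
   vertex 2.2 1.6 0.7
   vertex 1.8 3.4 1.5
   vertex 2.9 3.2 1.7
  endloop
 endfacet
 facet normal 0.850 -0.379 -0.365
  outer loop
   vertex 2.2 1.6 0.7
   vertex 3.8 2.2 3.8
   vertex 1.8 0.8 0.6
  endloop
 endfacet
 facet normal 0.892 -0.117 -0.438
  outer loop
   vertex 2.2 1.6 0.7
   vertex 2.9 3.2 1.7
   vertex 3.8 2.2 3.8
  endloop
 endfacet
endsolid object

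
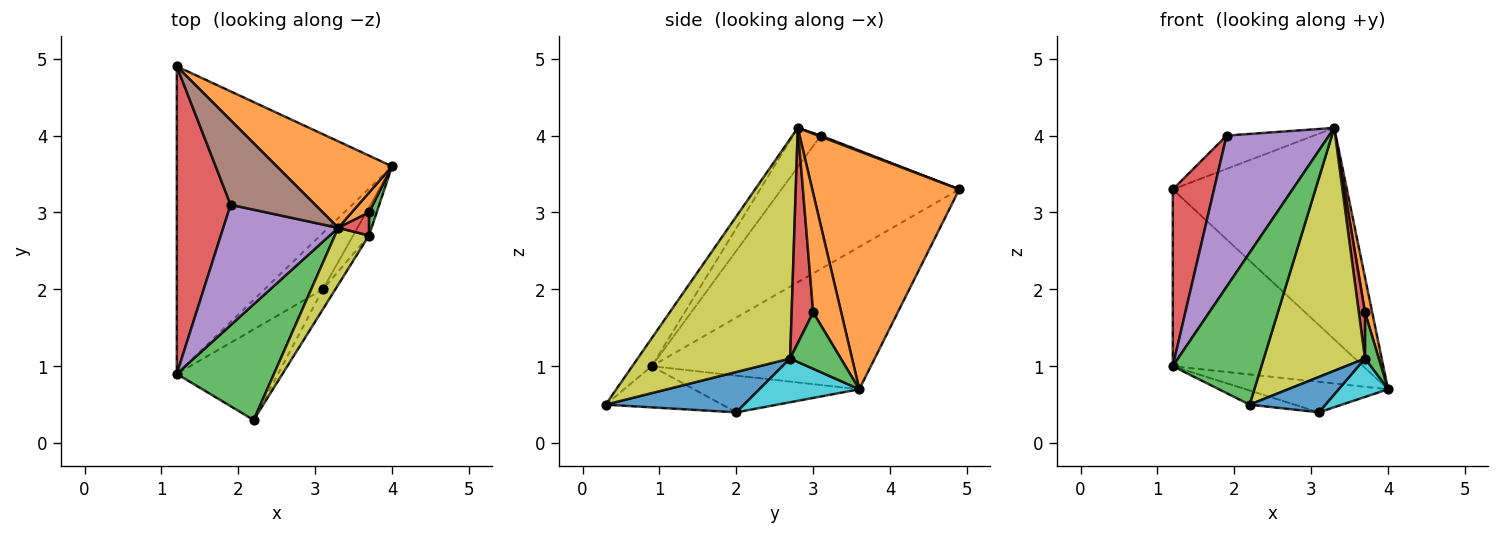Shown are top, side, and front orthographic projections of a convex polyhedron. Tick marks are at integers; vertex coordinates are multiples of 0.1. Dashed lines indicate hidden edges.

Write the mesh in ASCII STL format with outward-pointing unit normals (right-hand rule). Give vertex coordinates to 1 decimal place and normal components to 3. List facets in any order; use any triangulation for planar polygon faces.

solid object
 facet normal -0.498 0.432 -0.752
  outer loop
   vertex 1.2 4.9 3.3
   vertex 4.0 3.6 0.7
   vertex 1.2 0.9 1.0
  endloop
 endfacet
 facet normal 0.616 0.729 0.298
  outer loop
   vertex 3.3 2.8 4.1
   vertex 4.0 3.6 0.7
   vertex 1.2 4.9 3.3
  endloop
 endfacet
 facet normal -0.172 -0.784 0.597
  outer loop
   vertex 2.2 0.3 0.5
   vertex 3.3 2.8 4.1
   vertex 1.2 0.9 1.0
  endloop
 endfacet
 facet normal -0.907 -0.210 0.366
  outer loop
   vertex 1.9 3.1 4.0
   vertex 1.2 4.9 3.3
   vertex 1.2 0.9 1.0
  endloop
 endfacet
 facet normal -0.207 -0.765 0.610
  outer loop
   vertex 1.9 3.1 4.0
   vertex 1.2 0.9 1.0
   vertex 3.3 2.8 4.1
  endloop
 endfacet
 facet normal 0.012 0.366 0.930
  outer loop
   vertex 1.9 3.1 4.0
   vertex 3.3 2.8 4.1
   vertex 1.2 4.9 3.3
  endloop
 endfacet
 facet normal -0.484 0.417 -0.769
  outer loop
   vertex 3.1 2.0 0.4
   vertex 1.2 0.9 1.0
   vertex 4.0 3.6 0.7
  endloop
 endfacet
 facet normal -0.372 0.143 -0.917
  outer loop
   vertex 3.1 2.0 0.4
   vertex 2.2 0.3 0.5
   vertex 1.2 0.9 1.0
  endloop
 endfacet
 facet normal 0.826 -0.549 0.128
  outer loop
   vertex 3.7 2.7 1.1
   vertex 3.3 2.8 4.1
   vertex 2.2 0.3 0.5
  endloop
 endfacet
 facet normal 0.852 -0.422 -0.309
  outer loop
   vertex 3.7 2.7 1.1
   vertex 3.1 2.0 0.4
   vertex 4.0 3.6 0.7
  endloop
 endfacet
 facet normal 0.846 -0.464 -0.262
  outer loop
   vertex 3.7 2.7 1.1
   vertex 2.2 0.3 0.5
   vertex 3.1 2.0 0.4
  endloop
 endfacet
 facet normal 0.959 -0.247 0.139
  outer loop
   vertex 3.7 3.0 1.7
   vertex 4.0 3.6 0.7
   vertex 3.3 2.8 4.1
  endloop
 endfacet
 facet normal 0.957 -0.261 0.130
  outer loop
   vertex 3.7 3.0 1.7
   vertex 3.7 2.7 1.1
   vertex 4.0 3.6 0.7
  endloop
 endfacet
 facet normal 0.953 -0.272 0.136
  outer loop
   vertex 3.7 3.0 1.7
   vertex 3.3 2.8 4.1
   vertex 3.7 2.7 1.1
  endloop
 endfacet
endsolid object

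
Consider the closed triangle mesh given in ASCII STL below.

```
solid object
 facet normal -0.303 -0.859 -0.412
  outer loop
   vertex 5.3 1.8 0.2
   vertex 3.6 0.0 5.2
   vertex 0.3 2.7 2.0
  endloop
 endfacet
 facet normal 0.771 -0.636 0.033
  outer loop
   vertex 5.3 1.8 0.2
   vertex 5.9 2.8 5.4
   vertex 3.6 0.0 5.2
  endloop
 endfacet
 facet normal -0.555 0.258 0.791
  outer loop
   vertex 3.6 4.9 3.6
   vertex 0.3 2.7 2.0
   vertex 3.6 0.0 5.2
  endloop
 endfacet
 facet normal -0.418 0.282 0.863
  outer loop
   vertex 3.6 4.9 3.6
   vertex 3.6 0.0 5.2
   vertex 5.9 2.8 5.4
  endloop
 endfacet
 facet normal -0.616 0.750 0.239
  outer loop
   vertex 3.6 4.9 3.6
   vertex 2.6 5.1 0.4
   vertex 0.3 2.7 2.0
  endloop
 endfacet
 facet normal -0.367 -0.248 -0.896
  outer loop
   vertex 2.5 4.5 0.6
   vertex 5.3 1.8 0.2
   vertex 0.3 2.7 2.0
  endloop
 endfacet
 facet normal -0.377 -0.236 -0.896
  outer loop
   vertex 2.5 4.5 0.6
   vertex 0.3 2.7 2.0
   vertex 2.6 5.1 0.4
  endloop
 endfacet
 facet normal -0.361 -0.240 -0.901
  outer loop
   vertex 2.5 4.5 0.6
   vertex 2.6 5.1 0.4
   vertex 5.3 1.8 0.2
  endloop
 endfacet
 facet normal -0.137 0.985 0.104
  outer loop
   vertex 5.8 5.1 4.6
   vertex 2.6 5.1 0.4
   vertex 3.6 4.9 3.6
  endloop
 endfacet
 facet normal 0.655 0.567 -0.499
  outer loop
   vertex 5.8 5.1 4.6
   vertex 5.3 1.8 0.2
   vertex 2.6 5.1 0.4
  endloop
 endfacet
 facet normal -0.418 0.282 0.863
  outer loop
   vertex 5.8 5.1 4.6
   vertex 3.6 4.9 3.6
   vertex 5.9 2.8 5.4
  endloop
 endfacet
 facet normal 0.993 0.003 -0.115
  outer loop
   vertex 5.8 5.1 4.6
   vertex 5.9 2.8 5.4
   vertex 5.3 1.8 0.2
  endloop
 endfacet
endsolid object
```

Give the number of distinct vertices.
8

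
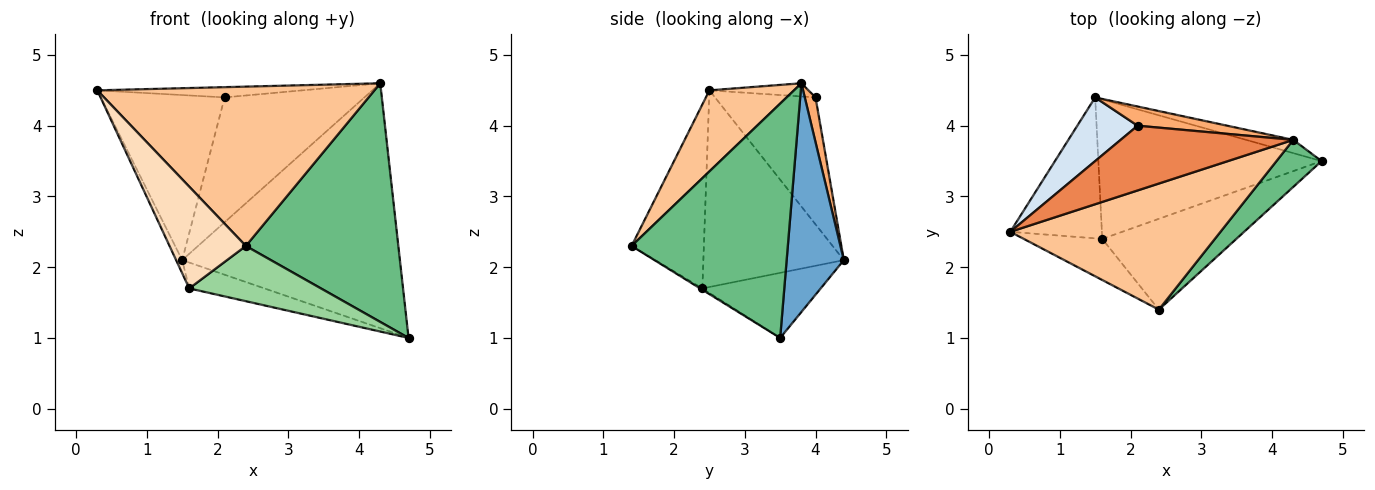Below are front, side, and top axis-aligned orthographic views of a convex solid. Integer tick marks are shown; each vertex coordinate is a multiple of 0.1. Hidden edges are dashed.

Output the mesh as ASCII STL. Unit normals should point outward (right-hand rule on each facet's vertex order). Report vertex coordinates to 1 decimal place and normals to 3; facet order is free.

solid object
 facet normal 0.254 0.966 -0.052
  outer loop
   vertex 4.3 3.8 4.6
   vertex 4.7 3.5 1.0
   vertex 1.5 4.4 2.1
  endloop
 endfacet
 facet normal -0.906 0.039 -0.422
  outer loop
   vertex 1.6 2.4 1.7
   vertex 0.3 2.5 4.5
   vertex 1.5 4.4 2.1
  endloop
 endfacet
 facet normal -0.276 0.175 -0.945
  outer loop
   vertex 1.6 2.4 1.7
   vertex 1.5 4.4 2.1
   vertex 4.7 3.5 1.0
  endloop
 endfacet
 facet normal -0.604 0.744 0.287
  outer loop
   vertex 2.1 4.0 4.4
   vertex 1.5 4.4 2.1
   vertex 0.3 2.5 4.5
  endloop
 endfacet
 facet normal -0.075 0.156 0.985
  outer loop
   vertex 2.1 4.0 4.4
   vertex 0.3 2.5 4.5
   vertex 4.3 3.8 4.6
  endloop
 endfacet
 facet normal 0.076 0.986 0.152
  outer loop
   vertex 2.1 4.0 4.4
   vertex 4.3 3.8 4.6
   vertex 1.5 4.4 2.1
  endloop
 endfacet
 facet normal 0.233 -0.763 0.604
  outer loop
   vertex 2.4 1.4 2.3
   vertex 4.3 3.8 4.6
   vertex 0.3 2.5 4.5
  endloop
 endfacet
 facet normal -0.660 -0.697 -0.281
  outer loop
   vertex 2.4 1.4 2.3
   vertex 0.3 2.5 4.5
   vertex 1.6 2.4 1.7
  endloop
 endfacet
 facet normal 0.709 -0.692 0.136
  outer loop
   vertex 2.4 1.4 2.3
   vertex 4.7 3.5 1.0
   vertex 4.3 3.8 4.6
  endloop
 endfacet
 facet normal -0.009 -0.520 -0.854
  outer loop
   vertex 2.4 1.4 2.3
   vertex 1.6 2.4 1.7
   vertex 4.7 3.5 1.0
  endloop
 endfacet
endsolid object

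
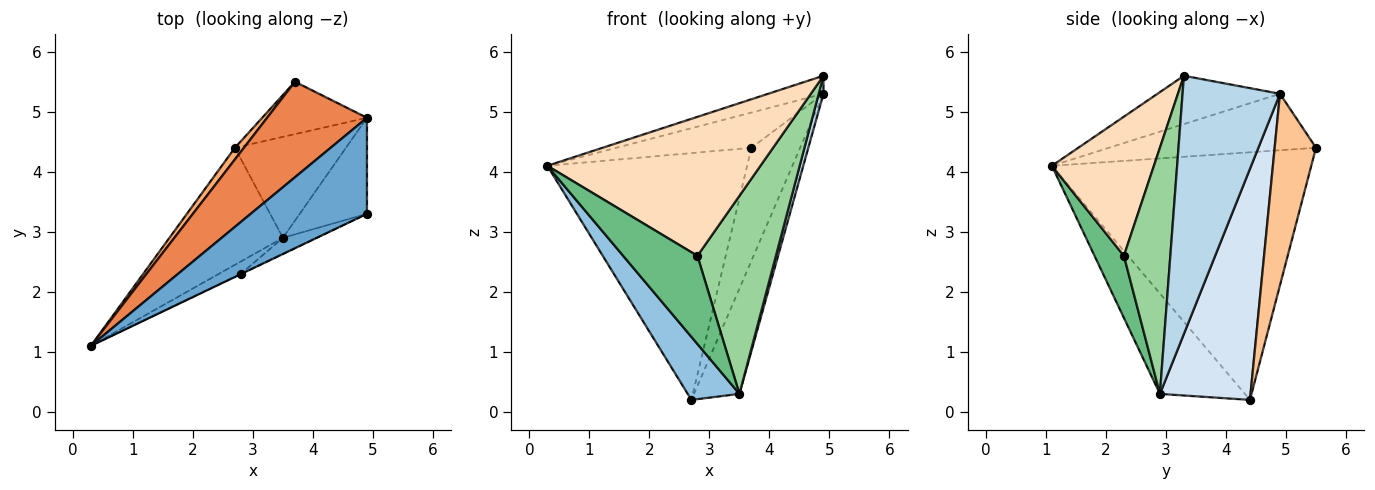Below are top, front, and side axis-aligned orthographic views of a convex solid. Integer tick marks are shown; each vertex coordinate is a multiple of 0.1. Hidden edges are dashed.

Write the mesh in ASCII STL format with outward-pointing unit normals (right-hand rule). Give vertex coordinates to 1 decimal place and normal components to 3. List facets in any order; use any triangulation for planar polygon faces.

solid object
 facet normal -0.378 0.171 0.910
  outer loop
   vertex 4.9 3.3 5.6
   vertex 4.9 4.9 5.3
   vertex 0.3 1.1 4.1
  endloop
 endfacet
 facet normal -0.614 -0.374 -0.695
  outer loop
   vertex 3.5 2.9 0.3
   vertex 0.3 1.1 4.1
   vertex 2.7 4.4 0.2
  endloop
 endfacet
 facet normal 0.967 -0.047 -0.252
  outer loop
   vertex 3.5 2.9 0.3
   vertex 4.9 4.9 5.3
   vertex 4.9 3.3 5.6
  endloop
 endfacet
 facet normal 0.821 0.412 -0.395
  outer loop
   vertex 3.5 2.9 0.3
   vertex 2.7 4.4 0.2
   vertex 4.9 4.9 5.3
  endloop
 endfacet
 facet normal -0.469 0.306 0.829
  outer loop
   vertex 3.7 5.5 4.4
   vertex 0.3 1.1 4.1
   vertex 4.9 4.9 5.3
  endloop
 endfacet
 facet normal -0.792 0.610 0.029
  outer loop
   vertex 3.7 5.5 4.4
   vertex 2.7 4.4 0.2
   vertex 0.3 1.1 4.1
  endloop
 endfacet
 facet normal 0.610 0.719 -0.333
  outer loop
   vertex 3.7 5.5 4.4
   vertex 4.9 4.9 5.3
   vertex 2.7 4.4 0.2
  endloop
 endfacet
 facet normal 0.432 -0.902 -0.002
  outer loop
   vertex 2.8 2.3 2.6
   vertex 4.9 3.3 5.6
   vertex 0.3 1.1 4.1
  endloop
 endfacet
 facet normal 0.365 -0.922 -0.129
  outer loop
   vertex 2.8 2.3 2.6
   vertex 0.3 1.1 4.1
   vertex 3.5 2.9 0.3
  endloop
 endfacet
 facet normal 0.508 -0.859 -0.069
  outer loop
   vertex 2.8 2.3 2.6
   vertex 3.5 2.9 0.3
   vertex 4.9 3.3 5.6
  endloop
 endfacet
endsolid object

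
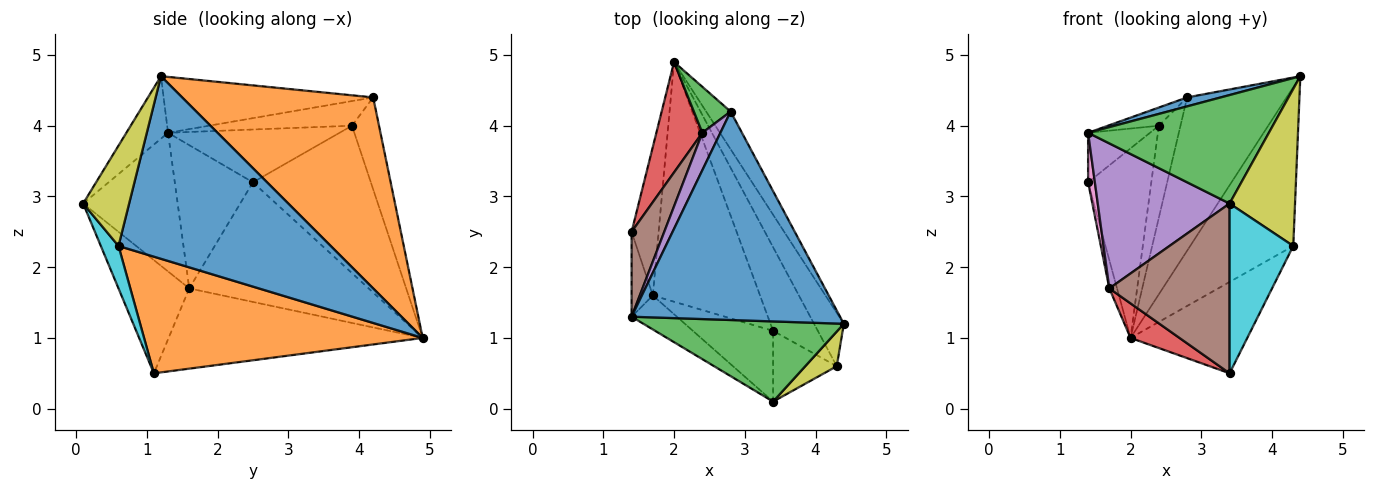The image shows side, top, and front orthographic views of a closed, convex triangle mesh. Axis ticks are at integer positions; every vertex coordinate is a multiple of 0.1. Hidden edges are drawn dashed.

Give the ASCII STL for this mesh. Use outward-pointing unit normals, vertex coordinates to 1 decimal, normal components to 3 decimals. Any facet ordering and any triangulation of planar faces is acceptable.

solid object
 facet normal -0.259 -0.041 0.965
  outer loop
   vertex 2.8 4.2 4.4
   vertex 1.4 1.3 3.9
   vertex 4.4 1.2 4.7
  endloop
 endfacet
 facet normal 0.881 0.459 -0.113
  outer loop
   vertex 2.8 4.2 4.4
   vertex 4.4 1.2 4.7
   vertex 2.0 4.9 1.0
  endloop
 endfacet
 facet normal -0.182 -0.791 0.584
  outer loop
   vertex 3.4 0.1 2.9
   vertex 4.4 1.2 4.7
   vertex 1.4 1.3 3.9
  endloop
 endfacet
 facet normal -0.595 -0.115 -0.795
  outer loop
   vertex 1.7 1.6 1.7
   vertex 2.0 4.9 1.0
   vertex 3.4 1.1 0.5
  endloop
 endfacet
 facet normal -0.572 -0.798 -0.187
  outer loop
   vertex 1.7 1.6 1.7
   vertex 3.4 0.1 2.9
   vertex 1.4 1.3 3.9
  endloop
 endfacet
 facet normal -0.477 -0.811 -0.338
  outer loop
   vertex 1.7 1.6 1.7
   vertex 3.4 1.1 0.5
   vertex 3.4 0.1 2.9
  endloop
 endfacet
 facet normal -0.986 -0.085 -0.146
  outer loop
   vertex 1.4 2.5 3.2
   vertex 1.7 1.6 1.7
   vertex 1.4 1.3 3.9
  endloop
 endfacet
 facet normal -0.975 0.042 -0.220
  outer loop
   vertex 1.4 2.5 3.2
   vertex 2.0 4.9 1.0
   vertex 1.7 1.6 1.7
  endloop
 endfacet
 facet normal 0.566 -0.805 0.178
  outer loop
   vertex 4.3 0.6 2.3
   vertex 4.4 1.2 4.7
   vertex 3.4 0.1 2.9
  endloop
 endfacet
 facet normal 0.248 -0.894 -0.373
  outer loop
   vertex 4.3 0.6 2.3
   vertex 3.4 0.1 2.9
   vertex 3.4 1.1 0.5
  endloop
 endfacet
 facet normal 0.890 0.432 -0.145
  outer loop
   vertex 4.3 0.6 2.3
   vertex 2.0 4.9 1.0
   vertex 4.4 1.2 4.7
  endloop
 endfacet
 facet normal 0.870 0.364 -0.334
  outer loop
   vertex 4.3 0.6 2.3
   vertex 3.4 1.1 0.5
   vertex 2.0 4.9 1.0
  endloop
 endfacet
 facet normal -0.745 0.596 0.298
  outer loop
   vertex 2.4 3.9 4.0
   vertex 2.8 4.2 4.4
   vertex 2.0 4.9 1.0
  endloop
 endfacet
 facet normal -0.850 0.456 0.265
  outer loop
   vertex 2.4 3.9 4.0
   vertex 2.0 4.9 1.0
   vertex 1.4 2.5 3.2
  endloop
 endfacet
 facet normal -0.775 0.276 0.568
  outer loop
   vertex 2.4 3.9 4.0
   vertex 1.4 1.3 3.9
   vertex 2.8 4.2 4.4
  endloop
 endfacet
 facet normal -0.813 0.293 0.503
  outer loop
   vertex 2.4 3.9 4.0
   vertex 1.4 2.5 3.2
   vertex 1.4 1.3 3.9
  endloop
 endfacet
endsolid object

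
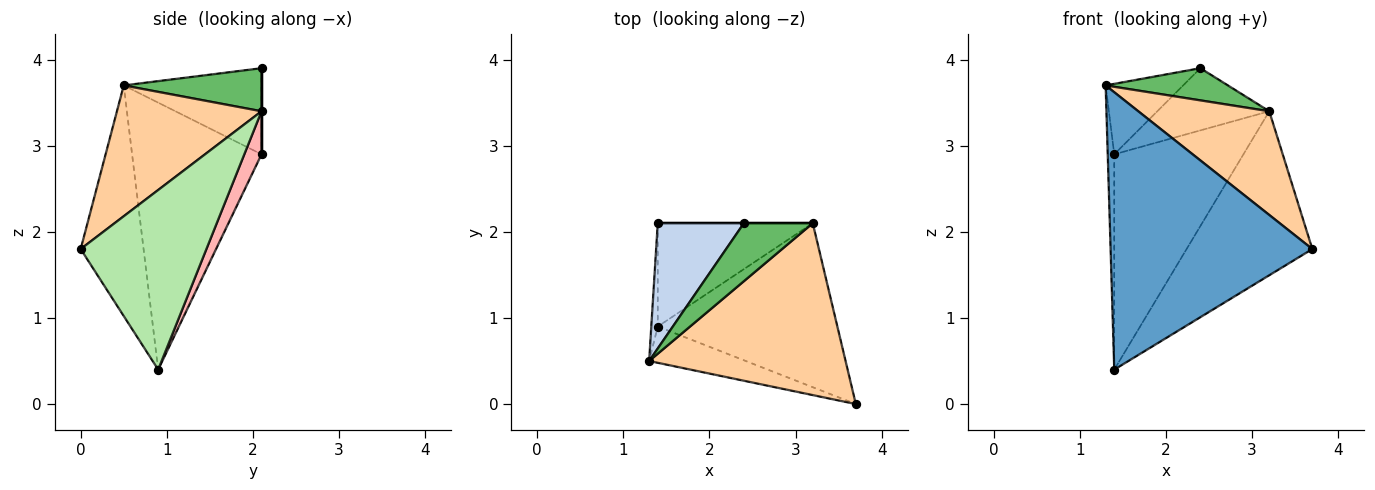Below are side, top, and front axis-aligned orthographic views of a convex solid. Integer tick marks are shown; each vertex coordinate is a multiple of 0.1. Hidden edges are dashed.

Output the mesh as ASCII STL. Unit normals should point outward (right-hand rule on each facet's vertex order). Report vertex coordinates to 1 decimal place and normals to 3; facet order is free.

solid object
 facet normal -0.295 -0.947 -0.124
  outer loop
   vertex 1.4 0.9 0.4
   vertex 3.7 0.0 1.8
   vertex 1.3 0.5 3.7
  endloop
 endfacet
 facet normal -0.657 0.370 0.657
  outer loop
   vertex 1.4 2.1 2.9
   vertex 1.3 0.5 3.7
   vertex 2.4 2.1 3.9
  endloop
 endfacet
 facet normal -0.998 0.050 -0.024
  outer loop
   vertex 1.4 2.1 2.9
   vertex 1.4 0.9 0.4
   vertex 1.3 0.5 3.7
  endloop
 endfacet
 facet normal 0.495 -0.449 0.744
  outer loop
   vertex 3.2 2.1 3.4
   vertex 1.3 0.5 3.7
   vertex 3.7 0.0 1.8
  endloop
 endfacet
 facet normal 0.480 -0.426 0.767
  outer loop
   vertex 3.2 2.1 3.4
   vertex 2.4 2.1 3.9
   vertex 1.3 0.5 3.7
  endloop
 endfacet
 facet normal 0.577 0.577 -0.577
  outer loop
   vertex 3.2 2.1 3.4
   vertex 3.7 0.0 1.8
   vertex 1.4 0.9 0.4
  endloop
 endfacet
 facet normal 0.000 1.000 0.000
  outer loop
   vertex 3.2 2.1 3.4
   vertex 1.4 2.1 2.9
   vertex 2.4 2.1 3.9
  endloop
 endfacet
 facet normal 0.119 0.895 -0.430
  outer loop
   vertex 3.2 2.1 3.4
   vertex 1.4 0.9 0.4
   vertex 1.4 2.1 2.9
  endloop
 endfacet
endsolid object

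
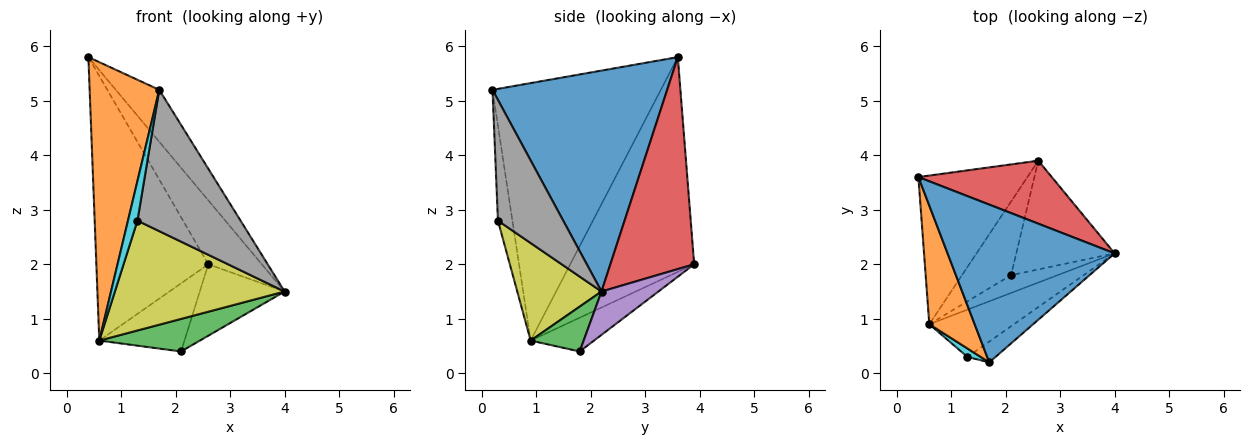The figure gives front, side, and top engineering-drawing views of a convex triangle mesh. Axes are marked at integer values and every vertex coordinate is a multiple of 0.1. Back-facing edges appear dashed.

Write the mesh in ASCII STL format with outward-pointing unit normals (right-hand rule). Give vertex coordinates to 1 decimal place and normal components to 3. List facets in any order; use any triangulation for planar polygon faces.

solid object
 facet normal 0.782 0.195 0.592
  outer loop
   vertex 1.7 0.2 5.2
   vertex 4.0 2.2 1.5
   vertex 0.4 3.6 5.8
  endloop
 endfacet
 facet normal -0.912 -0.377 0.161
  outer loop
   vertex 0.6 0.9 0.6
   vertex 1.7 0.2 5.2
   vertex 0.4 3.6 5.8
  endloop
 endfacet
 facet normal 0.420 -0.796 -0.435
  outer loop
   vertex 0.6 0.9 0.6
   vertex 2.1 1.8 0.4
   vertex 4.0 2.2 1.5
  endloop
 endfacet
 facet normal 0.745 0.475 0.469
  outer loop
   vertex 2.6 3.9 2.0
   vertex 0.4 3.6 5.8
   vertex 4.0 2.2 1.5
  endloop
 endfacet
 facet normal 0.346 0.515 -0.784
  outer loop
   vertex 2.6 3.9 2.0
   vertex 4.0 2.2 1.5
   vertex 2.1 1.8 0.4
  endloop
 endfacet
 facet normal -0.694 0.627 -0.352
  outer loop
   vertex 2.6 3.9 2.0
   vertex 0.6 0.9 0.6
   vertex 0.4 3.6 5.8
  endloop
 endfacet
 facet normal -0.451 0.606 -0.655
  outer loop
   vertex 2.6 3.9 2.0
   vertex 2.1 1.8 0.4
   vertex 0.6 0.9 0.6
  endloop
 endfacet
 facet normal 0.531 -0.839 -0.123
  outer loop
   vertex 1.3 0.3 2.8
   vertex 4.0 2.2 1.5
   vertex 1.7 0.2 5.2
  endloop
 endfacet
 facet normal 0.415 -0.836 -0.360
  outer loop
   vertex 1.3 0.3 2.8
   vertex 0.6 0.9 0.6
   vertex 4.0 2.2 1.5
  endloop
 endfacet
 facet normal -0.831 -0.545 0.116
  outer loop
   vertex 1.3 0.3 2.8
   vertex 1.7 0.2 5.2
   vertex 0.6 0.9 0.6
  endloop
 endfacet
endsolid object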